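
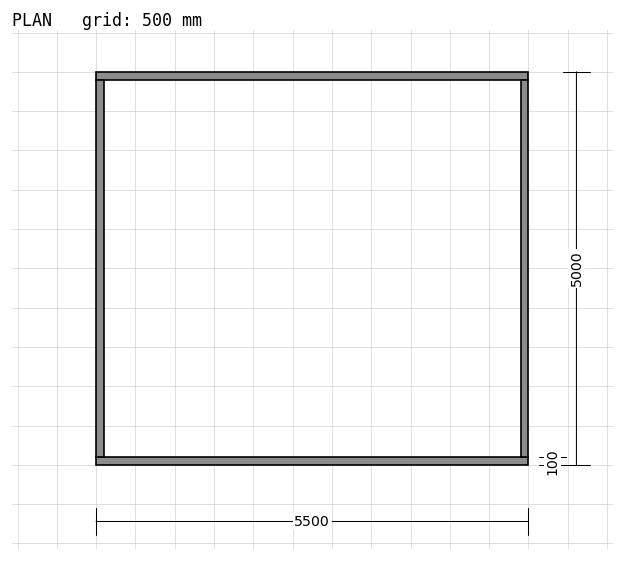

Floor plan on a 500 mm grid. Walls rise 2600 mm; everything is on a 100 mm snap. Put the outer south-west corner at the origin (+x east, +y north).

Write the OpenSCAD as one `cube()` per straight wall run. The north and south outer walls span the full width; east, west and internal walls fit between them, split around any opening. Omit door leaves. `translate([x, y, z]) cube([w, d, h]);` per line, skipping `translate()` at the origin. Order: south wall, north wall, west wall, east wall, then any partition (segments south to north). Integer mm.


cube([5500, 100, 2600]);
translate([0, 4900, 0]) cube([5500, 100, 2600]);
translate([0, 100, 0]) cube([100, 4800, 2600]);
translate([5400, 100, 0]) cube([100, 4800, 2600]);


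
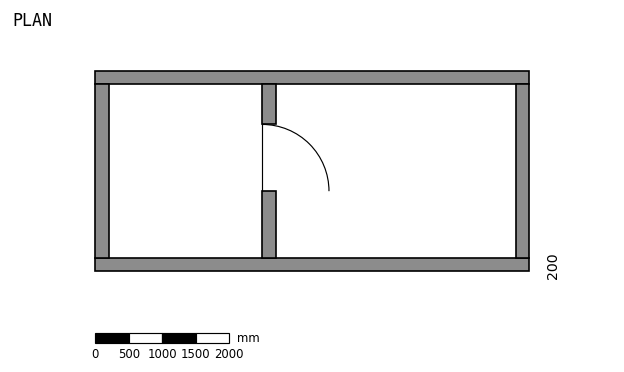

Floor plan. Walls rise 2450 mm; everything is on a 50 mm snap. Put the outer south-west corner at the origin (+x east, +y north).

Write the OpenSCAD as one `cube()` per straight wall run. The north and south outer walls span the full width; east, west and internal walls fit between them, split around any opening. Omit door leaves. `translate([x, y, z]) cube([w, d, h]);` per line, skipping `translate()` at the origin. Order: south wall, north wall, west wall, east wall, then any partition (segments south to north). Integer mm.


cube([6500, 200, 2450]);
translate([0, 2800, 0]) cube([6500, 200, 2450]);
translate([0, 200, 0]) cube([200, 2600, 2450]);
translate([6300, 200, 0]) cube([200, 2600, 2450]);
translate([2500, 200, 0]) cube([200, 1000, 2450]);
translate([2500, 2200, 0]) cube([200, 600, 2450]);


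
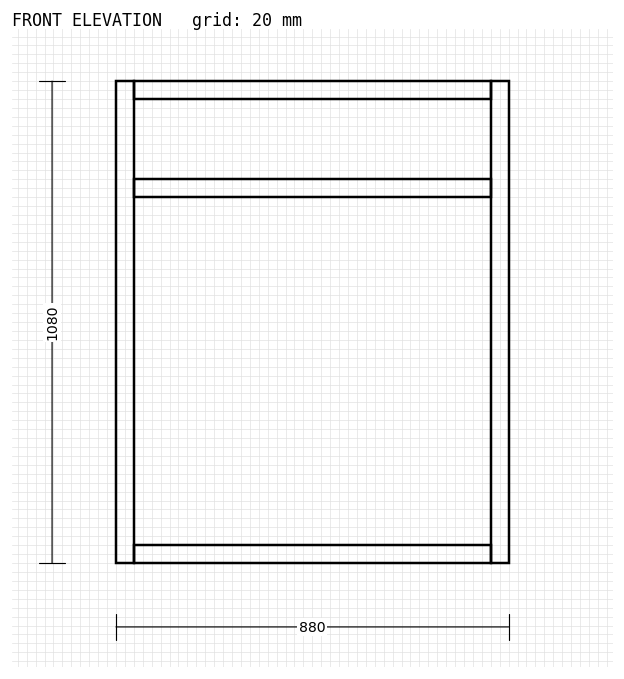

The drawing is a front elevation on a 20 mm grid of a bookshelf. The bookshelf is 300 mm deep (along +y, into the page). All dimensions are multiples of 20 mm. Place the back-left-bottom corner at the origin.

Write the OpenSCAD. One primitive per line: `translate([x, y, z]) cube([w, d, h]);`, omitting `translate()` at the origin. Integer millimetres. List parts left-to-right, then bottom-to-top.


cube([40, 300, 1080]);
translate([40, 0, 0]) cube([800, 300, 40]);
translate([40, 0, 820]) cube([800, 300, 40]);
translate([40, 0, 1040]) cube([800, 300, 40]);
translate([840, 0, 0]) cube([40, 300, 1080]);


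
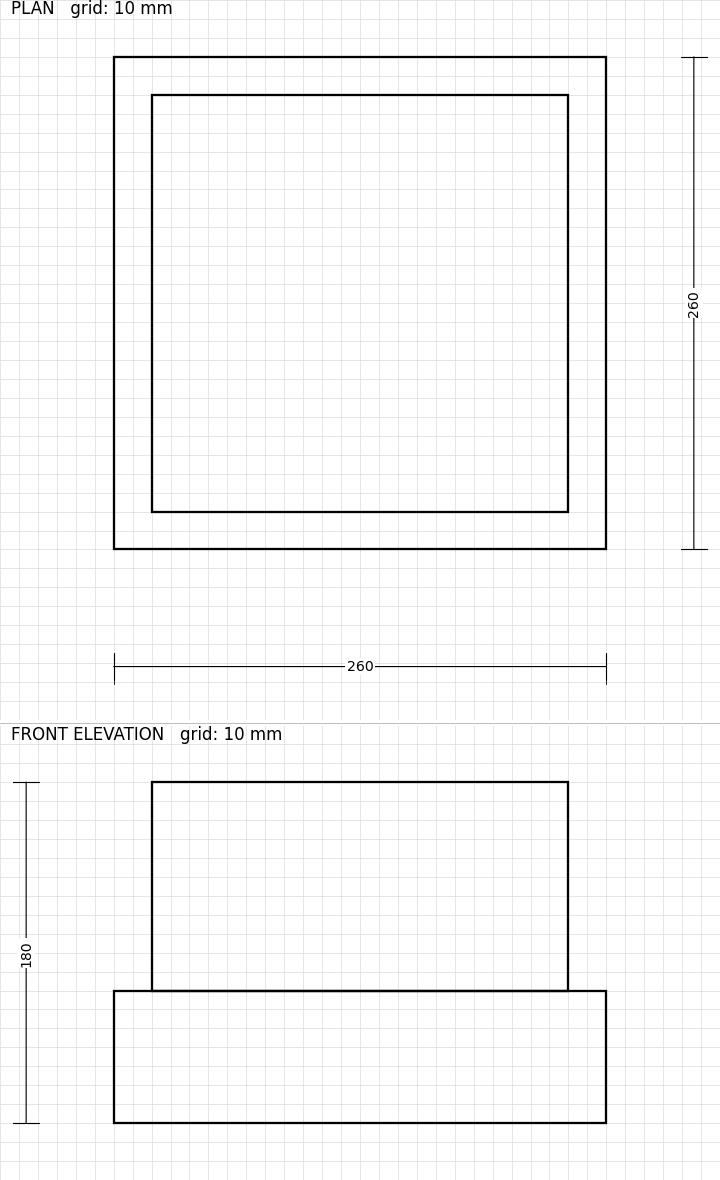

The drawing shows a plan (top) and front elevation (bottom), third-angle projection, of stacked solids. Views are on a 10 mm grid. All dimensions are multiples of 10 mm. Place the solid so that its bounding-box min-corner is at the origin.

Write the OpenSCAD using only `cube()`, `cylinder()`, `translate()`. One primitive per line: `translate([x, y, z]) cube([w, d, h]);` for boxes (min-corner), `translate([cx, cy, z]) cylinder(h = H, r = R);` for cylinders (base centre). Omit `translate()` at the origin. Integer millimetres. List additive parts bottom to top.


cube([260, 260, 70]);
translate([20, 20, 70]) cube([220, 220, 110]);


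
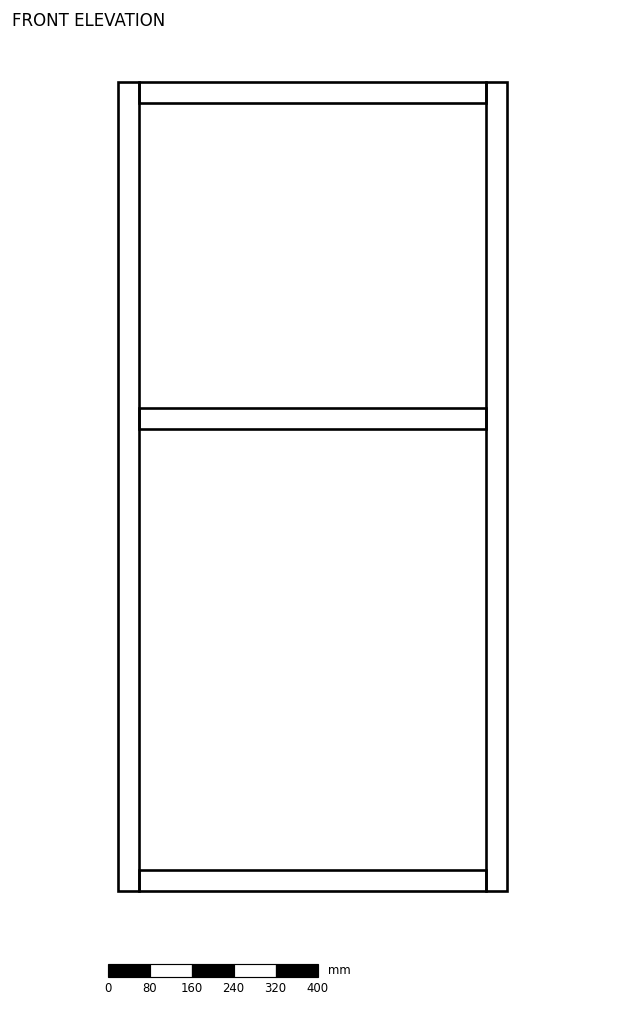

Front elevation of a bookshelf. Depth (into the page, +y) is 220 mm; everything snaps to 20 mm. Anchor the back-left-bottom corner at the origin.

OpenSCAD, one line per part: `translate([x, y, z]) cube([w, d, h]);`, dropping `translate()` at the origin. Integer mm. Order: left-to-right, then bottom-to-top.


cube([40, 220, 1540]);
translate([40, 0, 0]) cube([660, 220, 40]);
translate([40, 0, 880]) cube([660, 220, 40]);
translate([40, 0, 1500]) cube([660, 220, 40]);
translate([700, 0, 0]) cube([40, 220, 1540]);


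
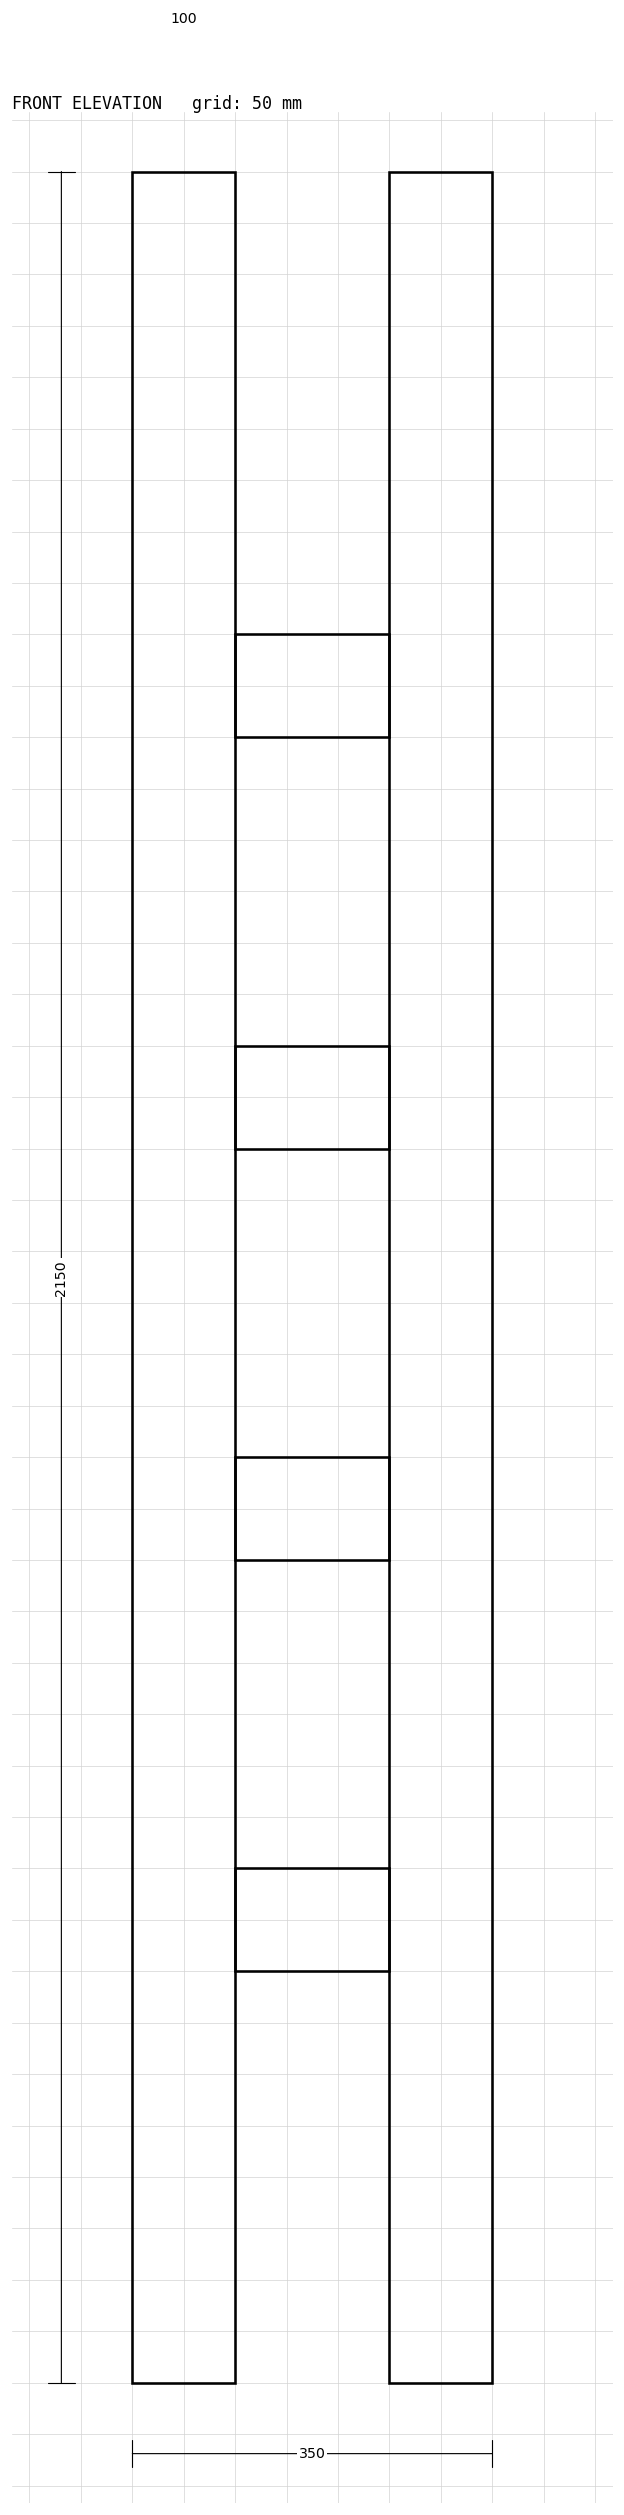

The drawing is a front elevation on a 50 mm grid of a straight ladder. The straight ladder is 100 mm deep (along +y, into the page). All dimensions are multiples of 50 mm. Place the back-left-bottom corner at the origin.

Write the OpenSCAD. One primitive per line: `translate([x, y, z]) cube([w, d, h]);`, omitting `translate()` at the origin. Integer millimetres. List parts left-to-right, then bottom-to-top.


cube([100, 100, 2150]);
translate([100, 0, 400]) cube([150, 100, 100]);
translate([100, 0, 800]) cube([150, 100, 100]);
translate([100, 0, 1200]) cube([150, 100, 100]);
translate([100, 0, 1600]) cube([150, 100, 100]);
translate([250, 0, 0]) cube([100, 100, 2150]);


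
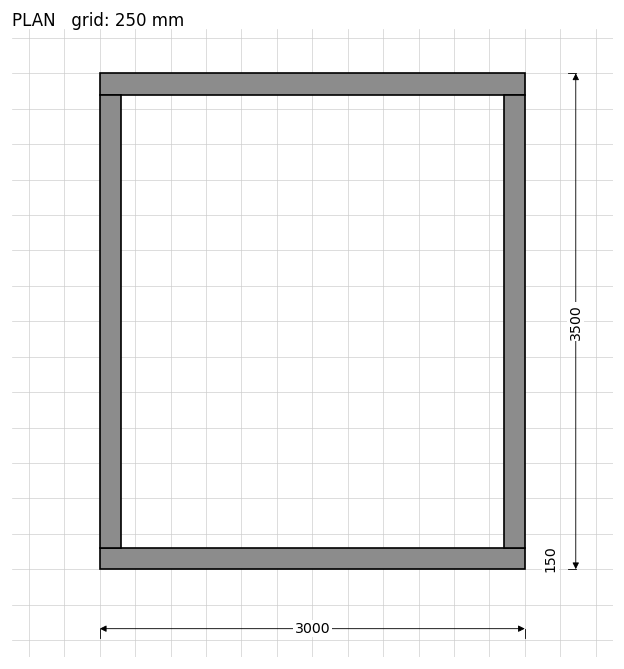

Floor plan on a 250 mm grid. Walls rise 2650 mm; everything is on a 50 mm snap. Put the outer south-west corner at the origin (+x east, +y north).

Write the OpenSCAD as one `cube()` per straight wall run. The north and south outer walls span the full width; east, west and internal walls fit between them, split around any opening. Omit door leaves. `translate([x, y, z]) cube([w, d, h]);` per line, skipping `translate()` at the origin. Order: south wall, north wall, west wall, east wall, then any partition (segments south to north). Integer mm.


cube([3000, 150, 2650]);
translate([0, 3350, 0]) cube([3000, 150, 2650]);
translate([0, 150, 0]) cube([150, 3200, 2650]);
translate([2850, 150, 0]) cube([150, 3200, 2650]);


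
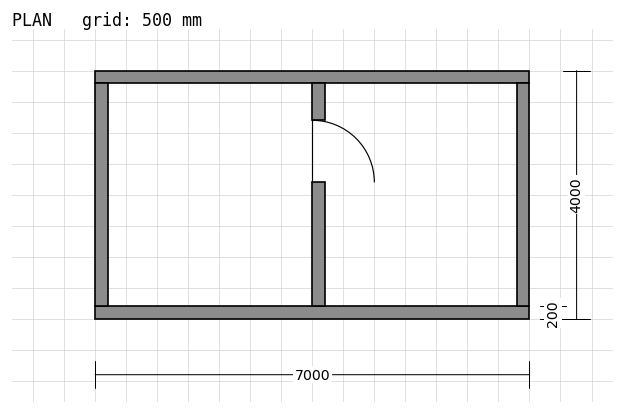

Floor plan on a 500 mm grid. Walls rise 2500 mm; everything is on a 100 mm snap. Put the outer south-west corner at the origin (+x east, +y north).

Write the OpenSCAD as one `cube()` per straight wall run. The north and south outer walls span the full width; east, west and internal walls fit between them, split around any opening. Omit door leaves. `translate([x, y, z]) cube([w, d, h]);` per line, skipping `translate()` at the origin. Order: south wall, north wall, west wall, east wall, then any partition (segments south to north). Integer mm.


cube([7000, 200, 2500]);
translate([0, 3800, 0]) cube([7000, 200, 2500]);
translate([0, 200, 0]) cube([200, 3600, 2500]);
translate([6800, 200, 0]) cube([200, 3600, 2500]);
translate([3500, 200, 0]) cube([200, 2000, 2500]);
translate([3500, 3200, 0]) cube([200, 600, 2500]);


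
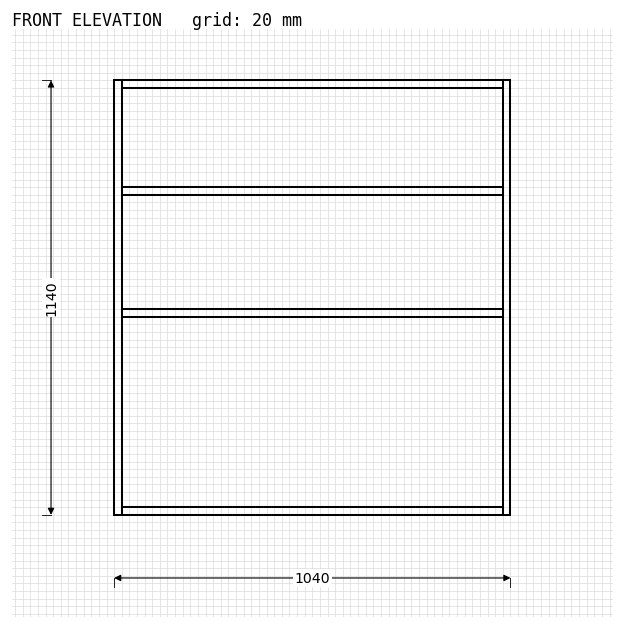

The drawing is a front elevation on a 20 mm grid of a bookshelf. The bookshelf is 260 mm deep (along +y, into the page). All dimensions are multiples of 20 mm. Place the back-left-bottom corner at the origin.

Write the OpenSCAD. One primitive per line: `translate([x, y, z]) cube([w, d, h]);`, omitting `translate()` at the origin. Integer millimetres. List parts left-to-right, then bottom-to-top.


cube([20, 260, 1140]);
translate([20, 0, 0]) cube([1000, 260, 20]);
translate([20, 0, 520]) cube([1000, 260, 20]);
translate([20, 0, 840]) cube([1000, 260, 20]);
translate([20, 0, 1120]) cube([1000, 260, 20]);
translate([1020, 0, 0]) cube([20, 260, 1140]);


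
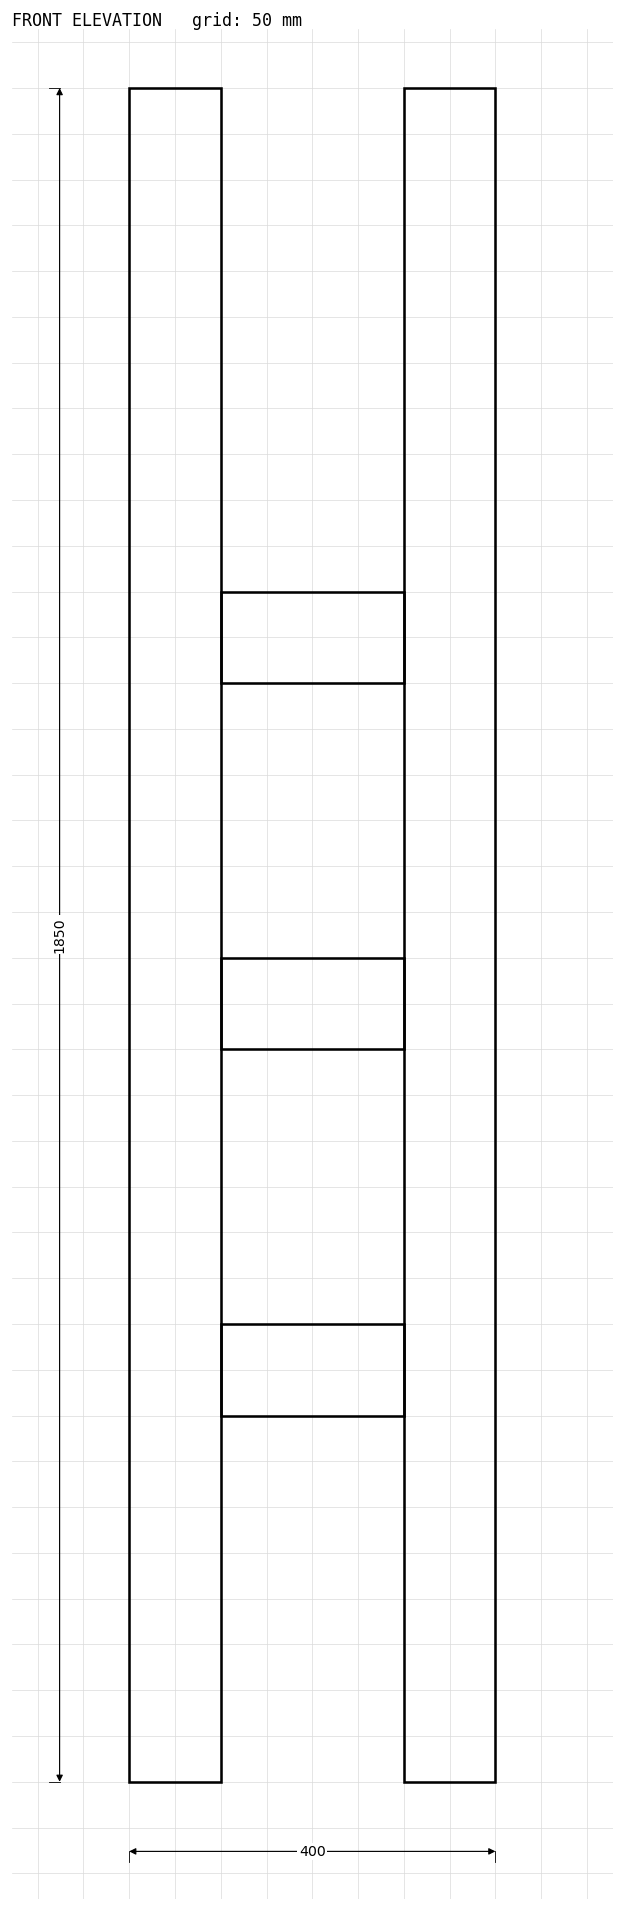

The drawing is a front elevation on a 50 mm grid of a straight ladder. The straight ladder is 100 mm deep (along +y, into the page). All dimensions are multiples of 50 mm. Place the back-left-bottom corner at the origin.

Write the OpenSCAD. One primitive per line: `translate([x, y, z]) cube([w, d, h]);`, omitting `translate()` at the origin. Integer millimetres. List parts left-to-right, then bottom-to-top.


cube([100, 100, 1850]);
translate([100, 0, 400]) cube([200, 100, 100]);
translate([100, 0, 800]) cube([200, 100, 100]);
translate([100, 0, 1200]) cube([200, 100, 100]);
translate([300, 0, 0]) cube([100, 100, 1850]);


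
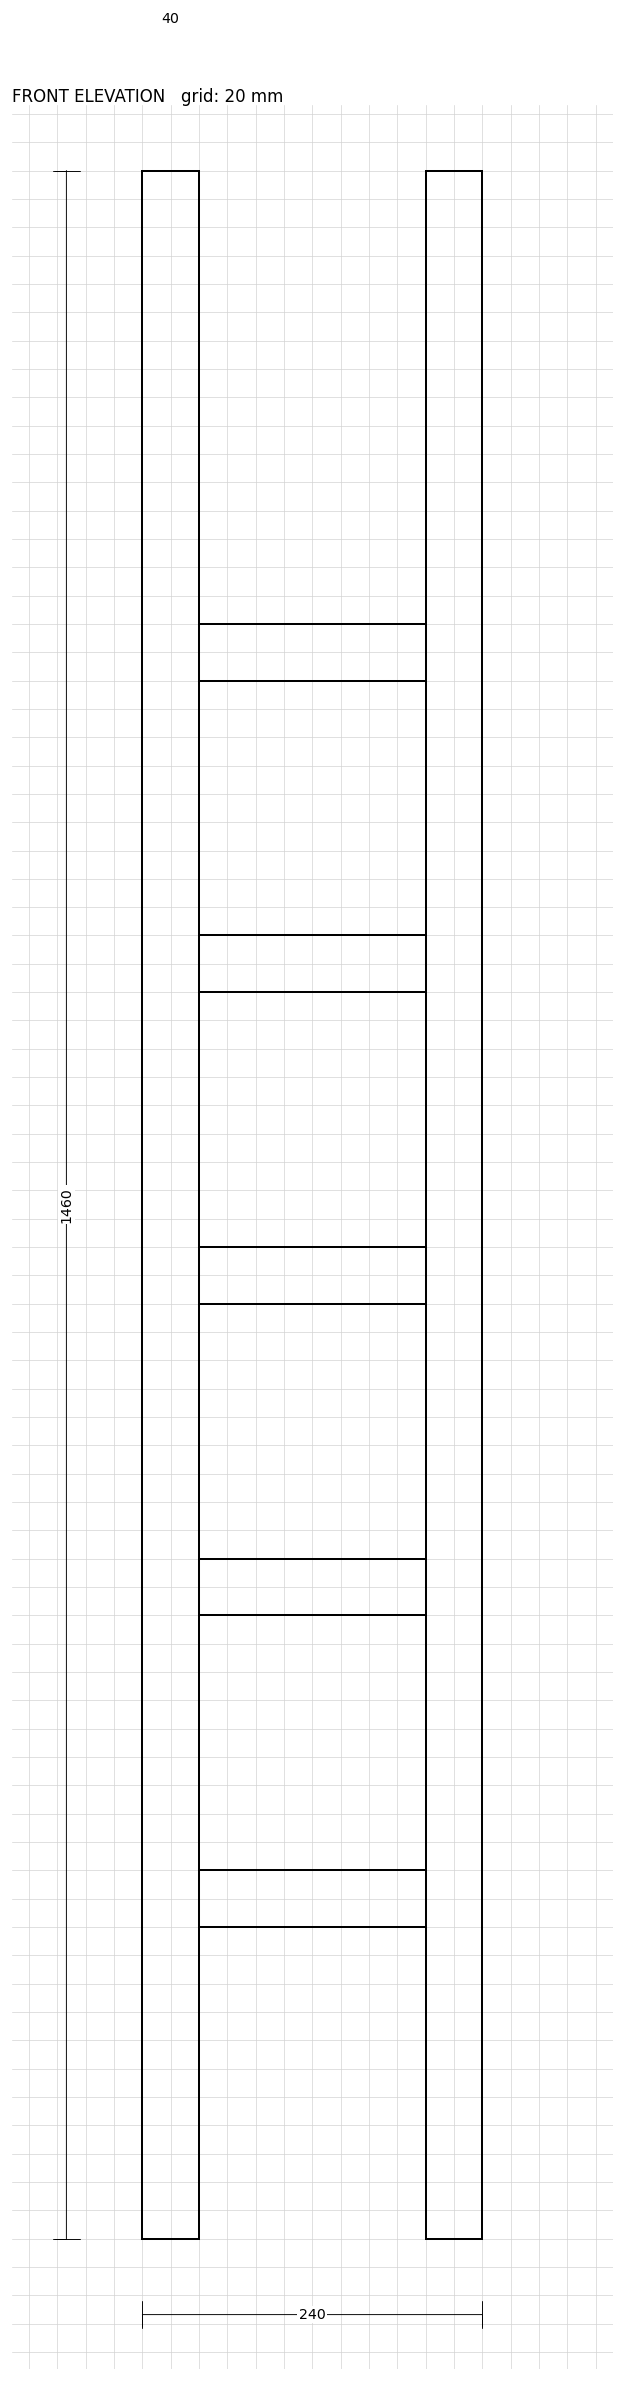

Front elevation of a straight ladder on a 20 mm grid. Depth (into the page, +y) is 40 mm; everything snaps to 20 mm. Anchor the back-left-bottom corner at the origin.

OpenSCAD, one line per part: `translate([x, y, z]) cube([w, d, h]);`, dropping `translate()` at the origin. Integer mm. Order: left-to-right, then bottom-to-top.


cube([40, 40, 1460]);
translate([40, 0, 220]) cube([160, 40, 40]);
translate([40, 0, 440]) cube([160, 40, 40]);
translate([40, 0, 660]) cube([160, 40, 40]);
translate([40, 0, 880]) cube([160, 40, 40]);
translate([40, 0, 1100]) cube([160, 40, 40]);
translate([200, 0, 0]) cube([40, 40, 1460]);


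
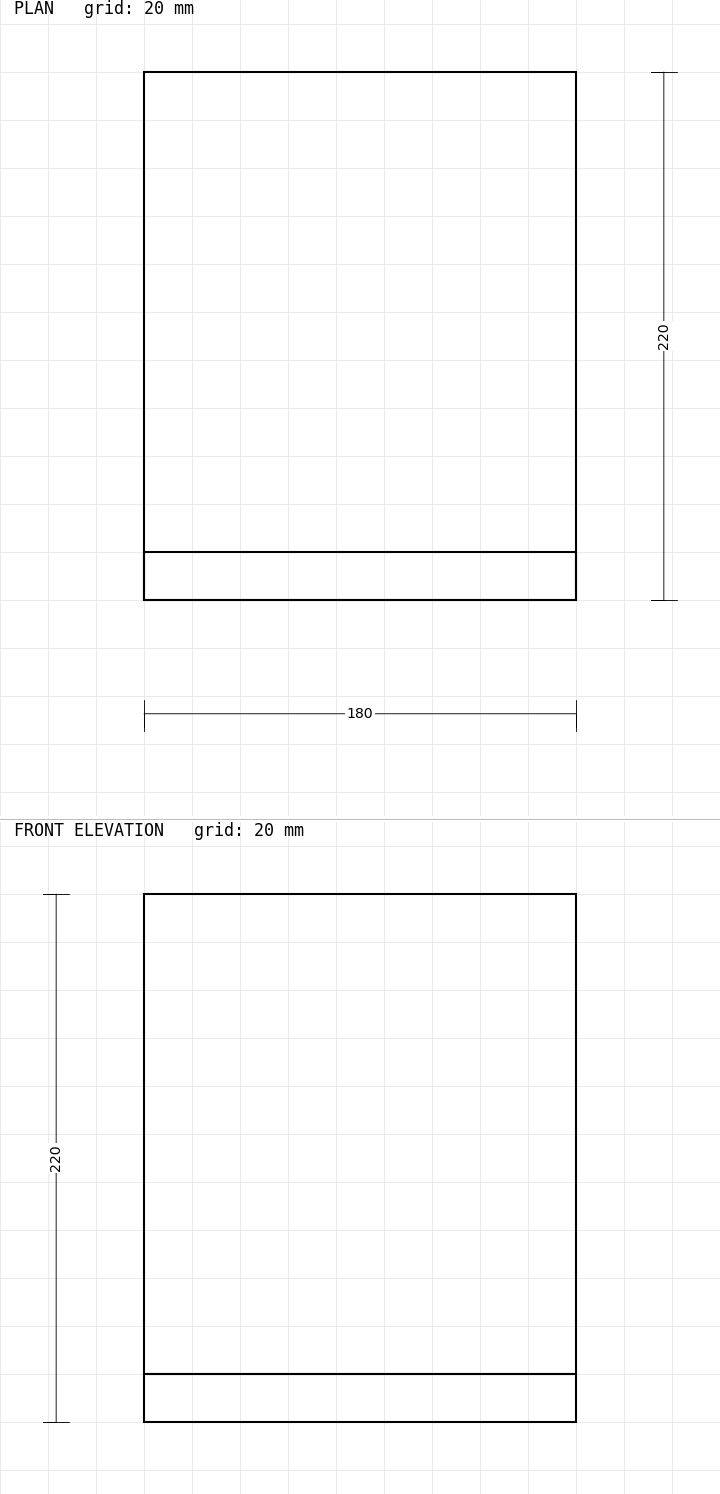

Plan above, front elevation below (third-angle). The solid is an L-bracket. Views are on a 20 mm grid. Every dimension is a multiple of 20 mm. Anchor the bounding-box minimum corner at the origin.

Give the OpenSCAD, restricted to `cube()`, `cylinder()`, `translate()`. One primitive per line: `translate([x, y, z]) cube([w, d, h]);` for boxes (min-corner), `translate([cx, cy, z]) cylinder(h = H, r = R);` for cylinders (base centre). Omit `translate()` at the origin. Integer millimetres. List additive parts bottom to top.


cube([180, 220, 20]);
translate([0, 0, 20]) cube([180, 20, 200]);


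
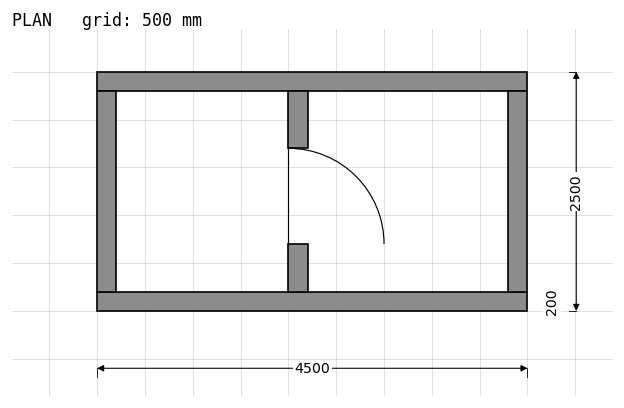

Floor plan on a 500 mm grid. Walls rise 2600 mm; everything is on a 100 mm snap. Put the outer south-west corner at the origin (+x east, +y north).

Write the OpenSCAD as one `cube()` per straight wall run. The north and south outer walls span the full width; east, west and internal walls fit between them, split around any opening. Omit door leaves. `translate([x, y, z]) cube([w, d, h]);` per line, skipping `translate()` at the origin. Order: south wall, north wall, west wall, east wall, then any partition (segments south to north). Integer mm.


cube([4500, 200, 2600]);
translate([0, 2300, 0]) cube([4500, 200, 2600]);
translate([0, 200, 0]) cube([200, 2100, 2600]);
translate([4300, 200, 0]) cube([200, 2100, 2600]);
translate([2000, 200, 0]) cube([200, 500, 2600]);
translate([2000, 1700, 0]) cube([200, 600, 2600]);


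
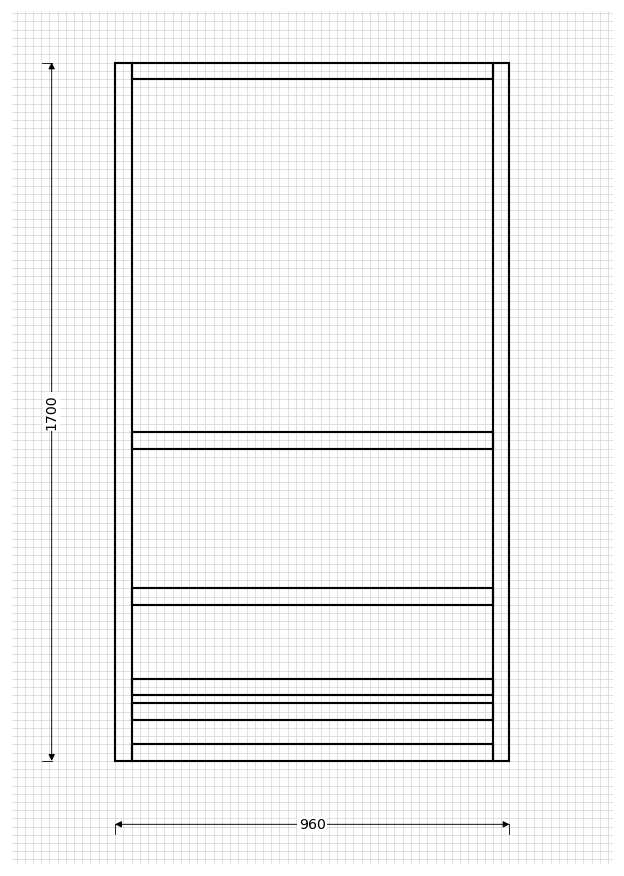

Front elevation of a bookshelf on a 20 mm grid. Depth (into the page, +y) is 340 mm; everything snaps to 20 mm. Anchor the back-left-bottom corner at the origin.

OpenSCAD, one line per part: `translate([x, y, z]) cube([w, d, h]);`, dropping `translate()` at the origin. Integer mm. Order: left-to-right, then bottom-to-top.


cube([40, 340, 1700]);
translate([40, 0, 0]) cube([880, 340, 40]);
translate([40, 0, 100]) cube([880, 340, 40]);
translate([40, 0, 160]) cube([880, 340, 40]);
translate([40, 0, 380]) cube([880, 340, 40]);
translate([40, 0, 760]) cube([880, 340, 40]);
translate([40, 0, 1660]) cube([880, 340, 40]);
translate([920, 0, 0]) cube([40, 340, 1700]);


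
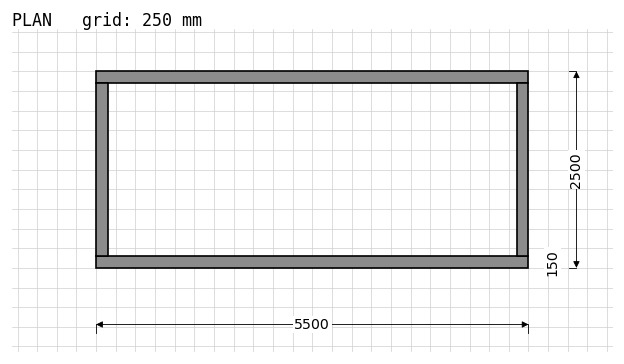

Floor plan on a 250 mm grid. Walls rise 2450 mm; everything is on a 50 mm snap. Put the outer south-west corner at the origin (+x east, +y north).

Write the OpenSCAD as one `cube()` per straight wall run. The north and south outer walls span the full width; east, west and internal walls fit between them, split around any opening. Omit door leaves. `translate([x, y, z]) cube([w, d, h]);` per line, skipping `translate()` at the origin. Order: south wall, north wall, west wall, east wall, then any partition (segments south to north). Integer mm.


cube([5500, 150, 2450]);
translate([0, 2350, 0]) cube([5500, 150, 2450]);
translate([0, 150, 0]) cube([150, 2200, 2450]);
translate([5350, 150, 0]) cube([150, 2200, 2450]);


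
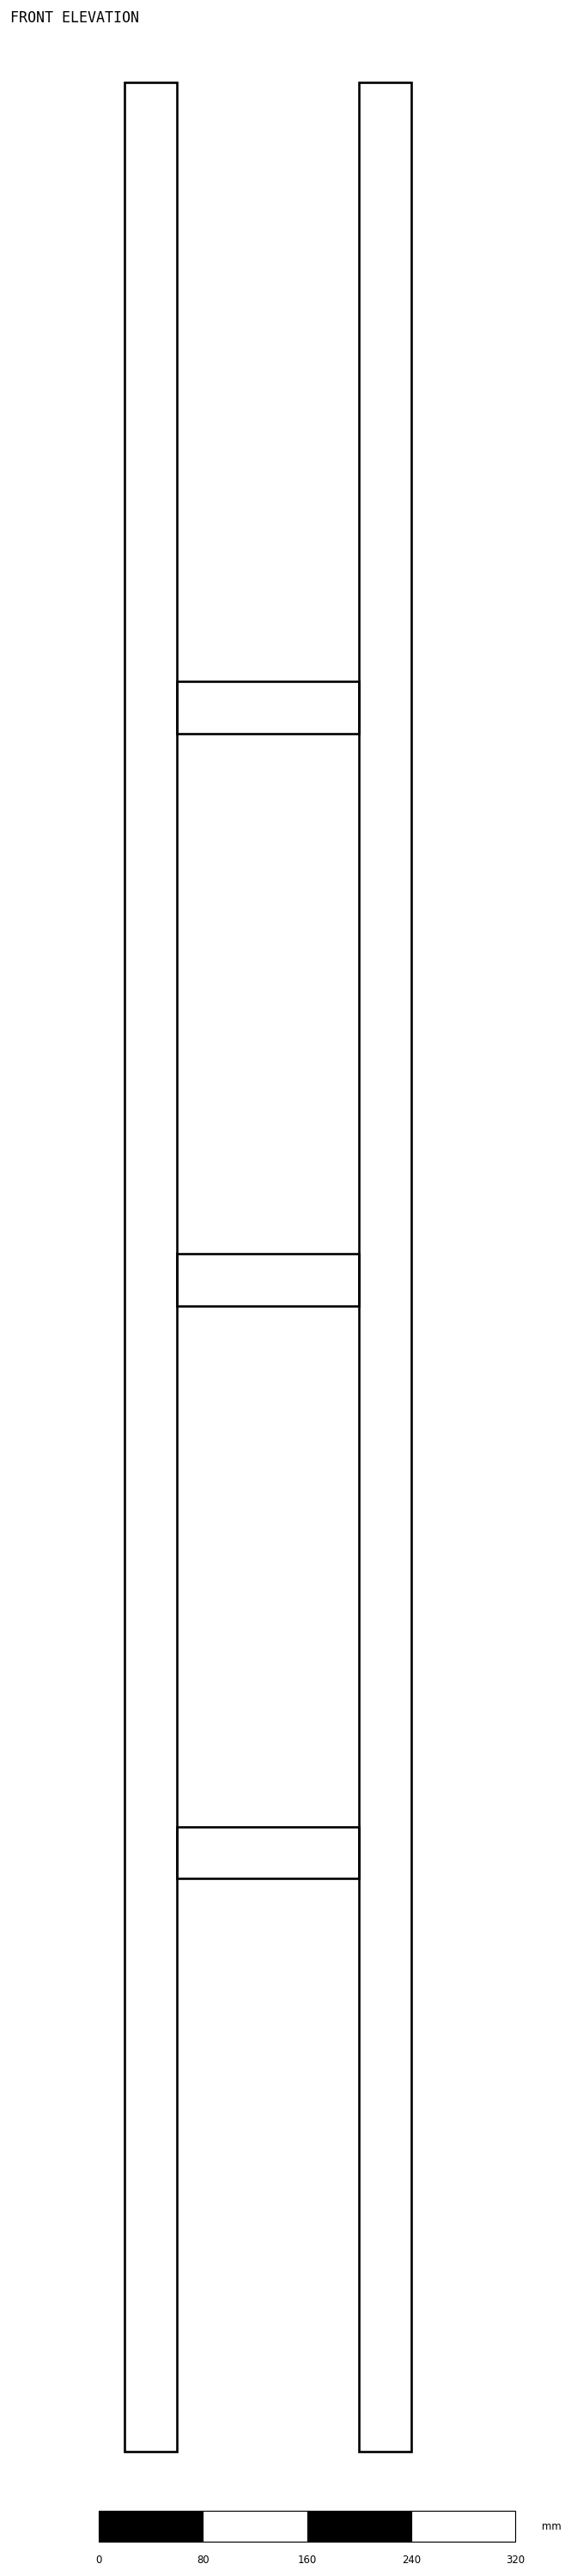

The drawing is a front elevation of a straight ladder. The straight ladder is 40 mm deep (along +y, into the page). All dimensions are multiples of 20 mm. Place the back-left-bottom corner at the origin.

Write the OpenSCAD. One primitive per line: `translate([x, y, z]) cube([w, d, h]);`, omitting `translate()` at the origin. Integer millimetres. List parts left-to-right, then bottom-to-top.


cube([40, 40, 1820]);
translate([40, 0, 440]) cube([140, 40, 40]);
translate([40, 0, 880]) cube([140, 40, 40]);
translate([40, 0, 1320]) cube([140, 40, 40]);
translate([180, 0, 0]) cube([40, 40, 1820]);


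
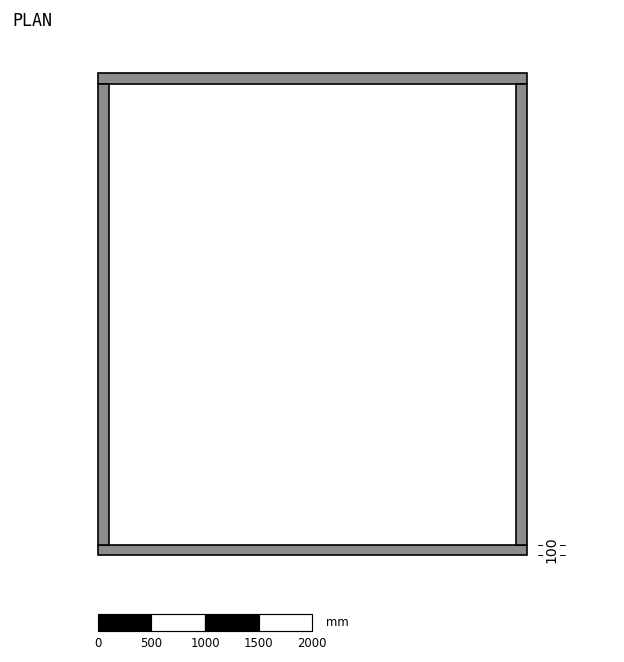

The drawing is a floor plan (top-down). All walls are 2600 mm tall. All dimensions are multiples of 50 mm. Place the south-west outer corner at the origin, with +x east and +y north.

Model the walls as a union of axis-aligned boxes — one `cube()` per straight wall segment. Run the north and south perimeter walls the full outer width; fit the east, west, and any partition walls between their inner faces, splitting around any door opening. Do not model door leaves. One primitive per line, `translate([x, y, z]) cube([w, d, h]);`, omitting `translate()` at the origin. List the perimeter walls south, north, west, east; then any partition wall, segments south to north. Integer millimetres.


cube([4000, 100, 2600]);
translate([0, 4400, 0]) cube([4000, 100, 2600]);
translate([0, 100, 0]) cube([100, 4300, 2600]);
translate([3900, 100, 0]) cube([100, 4300, 2600]);


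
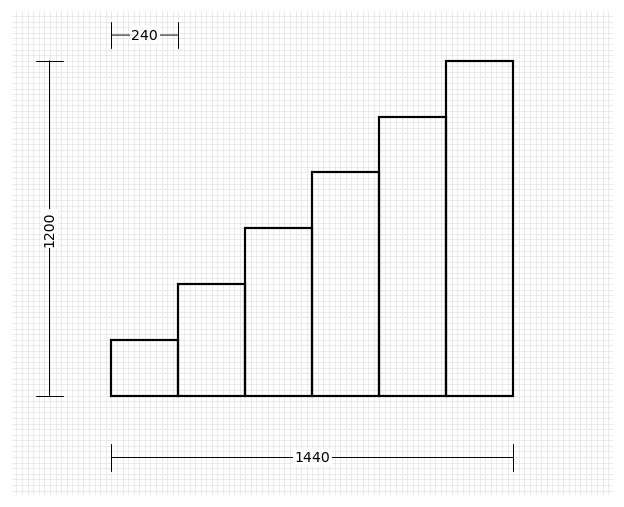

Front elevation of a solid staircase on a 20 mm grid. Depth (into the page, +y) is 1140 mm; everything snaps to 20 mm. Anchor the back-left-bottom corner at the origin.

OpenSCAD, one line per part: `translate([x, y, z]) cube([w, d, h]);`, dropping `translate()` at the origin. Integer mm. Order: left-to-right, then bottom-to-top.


cube([240, 1140, 200]);
translate([240, 0, 0]) cube([240, 1140, 400]);
translate([480, 0, 0]) cube([240, 1140, 600]);
translate([720, 0, 0]) cube([240, 1140, 800]);
translate([960, 0, 0]) cube([240, 1140, 1000]);
translate([1200, 0, 0]) cube([240, 1140, 1200]);


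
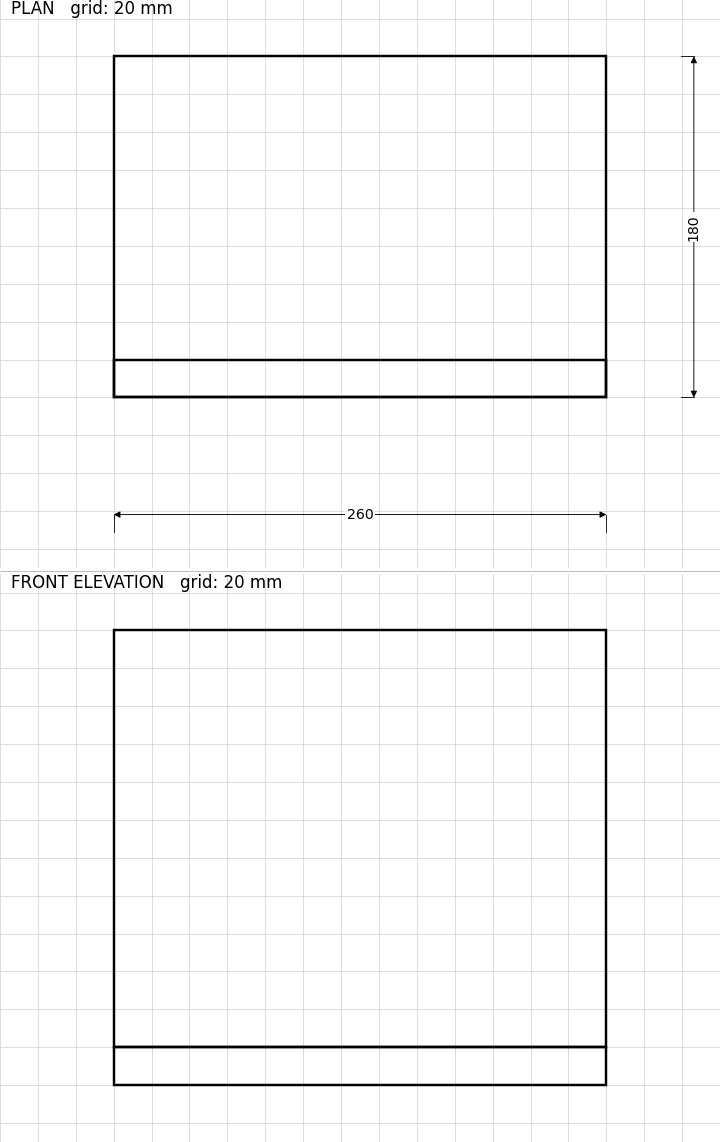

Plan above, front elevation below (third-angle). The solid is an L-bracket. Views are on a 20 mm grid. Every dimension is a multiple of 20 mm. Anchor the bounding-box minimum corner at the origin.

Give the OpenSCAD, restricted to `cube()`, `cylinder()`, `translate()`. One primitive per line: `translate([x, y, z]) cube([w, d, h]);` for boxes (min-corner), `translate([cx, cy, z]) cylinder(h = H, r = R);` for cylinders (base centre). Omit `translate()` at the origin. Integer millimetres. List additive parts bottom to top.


cube([260, 180, 20]);
translate([0, 0, 20]) cube([260, 20, 220]);


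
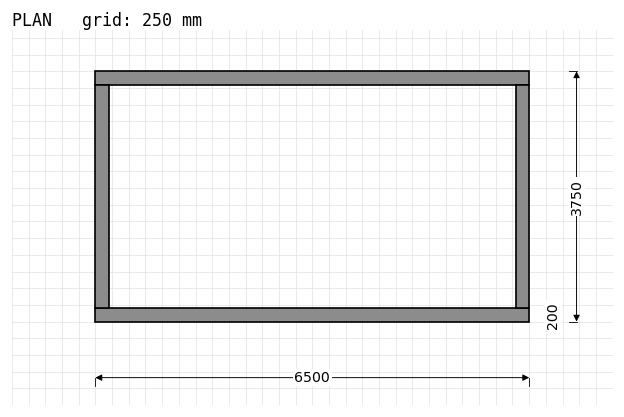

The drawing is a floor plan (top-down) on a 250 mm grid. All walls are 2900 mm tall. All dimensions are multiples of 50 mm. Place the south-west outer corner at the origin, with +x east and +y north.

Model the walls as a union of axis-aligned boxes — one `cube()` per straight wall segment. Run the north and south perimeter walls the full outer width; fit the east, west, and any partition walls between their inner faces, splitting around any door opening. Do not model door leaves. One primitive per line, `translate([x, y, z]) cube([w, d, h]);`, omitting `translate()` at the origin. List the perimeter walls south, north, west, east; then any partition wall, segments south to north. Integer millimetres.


cube([6500, 200, 2900]);
translate([0, 3550, 0]) cube([6500, 200, 2900]);
translate([0, 200, 0]) cube([200, 3350, 2900]);
translate([6300, 200, 0]) cube([200, 3350, 2900]);


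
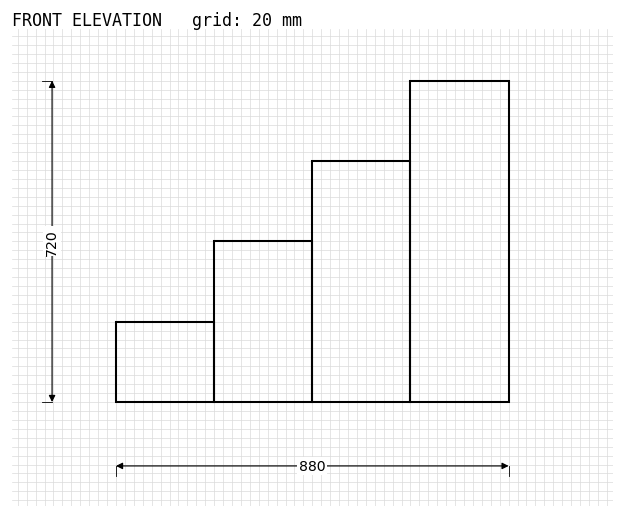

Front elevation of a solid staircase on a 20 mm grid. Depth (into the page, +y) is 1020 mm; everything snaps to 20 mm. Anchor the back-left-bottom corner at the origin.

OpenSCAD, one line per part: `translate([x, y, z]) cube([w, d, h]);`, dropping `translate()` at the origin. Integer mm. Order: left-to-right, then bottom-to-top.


cube([220, 1020, 180]);
translate([220, 0, 0]) cube([220, 1020, 360]);
translate([440, 0, 0]) cube([220, 1020, 540]);
translate([660, 0, 0]) cube([220, 1020, 720]);


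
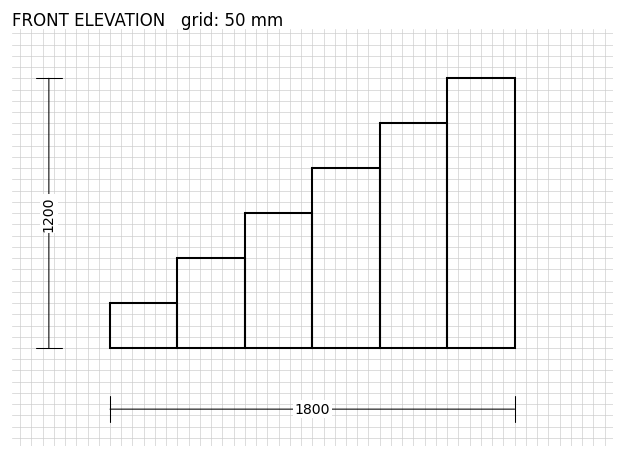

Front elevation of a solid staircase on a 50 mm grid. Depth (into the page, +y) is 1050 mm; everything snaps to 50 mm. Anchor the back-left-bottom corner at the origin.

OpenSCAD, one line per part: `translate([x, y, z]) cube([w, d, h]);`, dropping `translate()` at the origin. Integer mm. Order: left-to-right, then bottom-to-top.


cube([300, 1050, 200]);
translate([300, 0, 0]) cube([300, 1050, 400]);
translate([600, 0, 0]) cube([300, 1050, 600]);
translate([900, 0, 0]) cube([300, 1050, 800]);
translate([1200, 0, 0]) cube([300, 1050, 1000]);
translate([1500, 0, 0]) cube([300, 1050, 1200]);


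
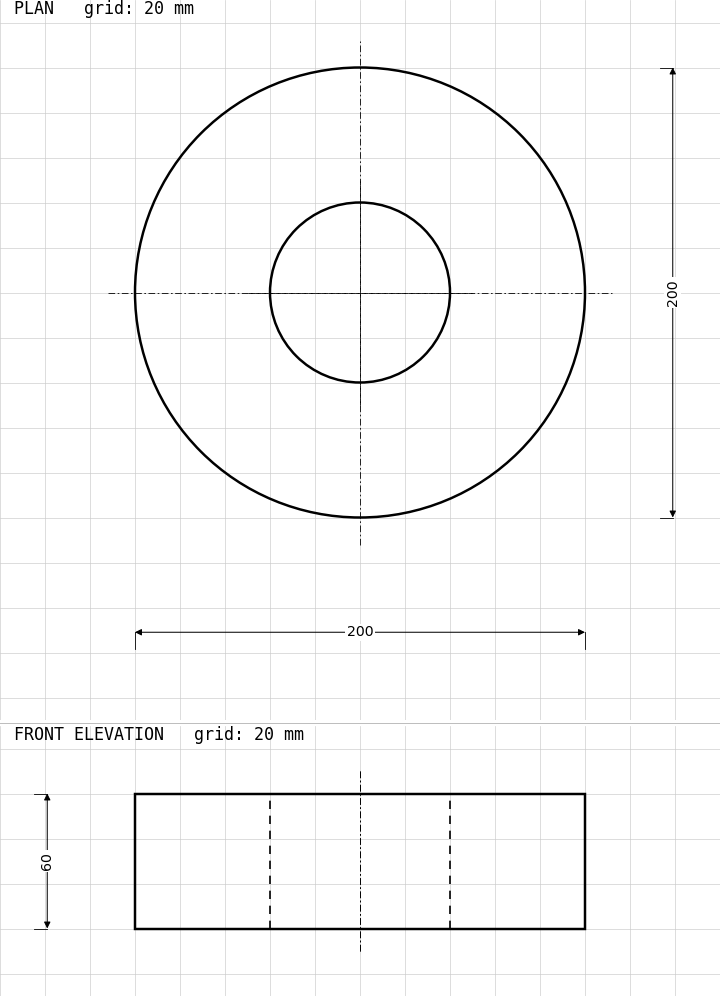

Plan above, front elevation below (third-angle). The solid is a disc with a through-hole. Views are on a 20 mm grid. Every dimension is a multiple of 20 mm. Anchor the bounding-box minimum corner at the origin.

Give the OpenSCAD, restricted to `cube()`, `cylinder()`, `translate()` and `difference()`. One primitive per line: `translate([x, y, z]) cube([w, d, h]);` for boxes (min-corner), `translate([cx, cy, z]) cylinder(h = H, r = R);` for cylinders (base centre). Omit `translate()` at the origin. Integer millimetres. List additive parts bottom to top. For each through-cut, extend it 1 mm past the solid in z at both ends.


difference() {
  translate([100, 100, 0]) cylinder(h = 60, r = 100);
  translate([100, 100, -1]) cylinder(h = 62, r = 40);
}


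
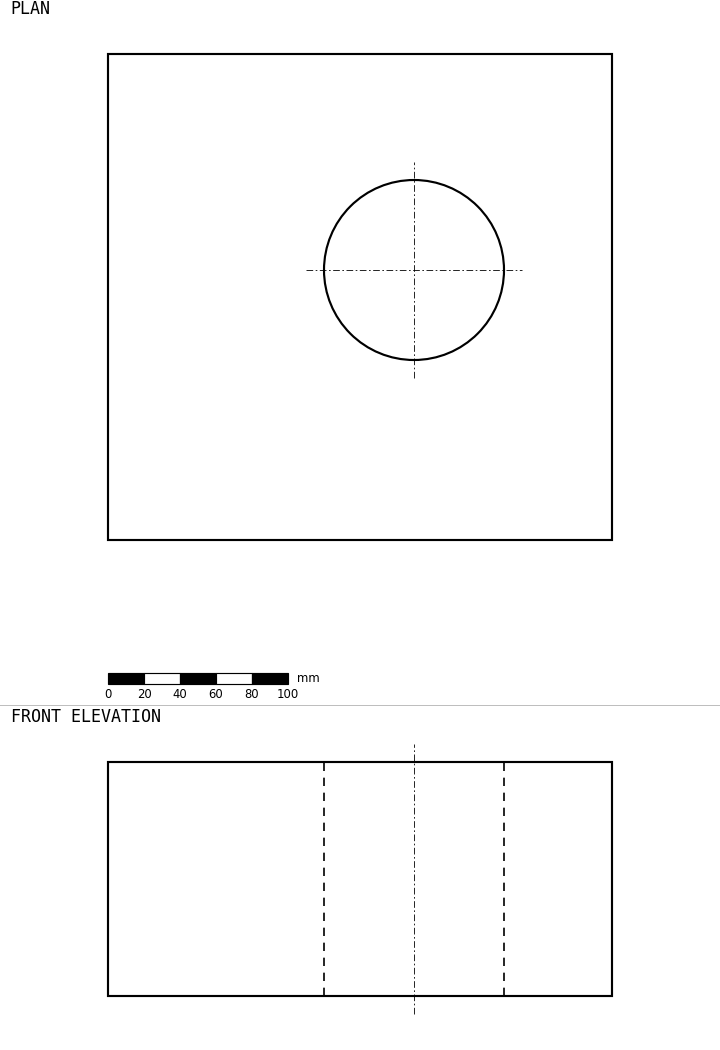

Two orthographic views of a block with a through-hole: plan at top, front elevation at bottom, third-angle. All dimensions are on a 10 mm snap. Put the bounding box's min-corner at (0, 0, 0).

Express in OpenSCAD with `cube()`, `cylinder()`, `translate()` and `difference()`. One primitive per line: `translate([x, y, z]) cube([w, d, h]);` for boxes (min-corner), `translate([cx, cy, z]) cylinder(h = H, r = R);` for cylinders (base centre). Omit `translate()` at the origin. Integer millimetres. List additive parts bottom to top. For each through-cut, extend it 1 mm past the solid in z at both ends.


difference() {
  cube([280, 270, 130]);
  translate([170, 150, -1]) cylinder(h = 132, r = 50);
}


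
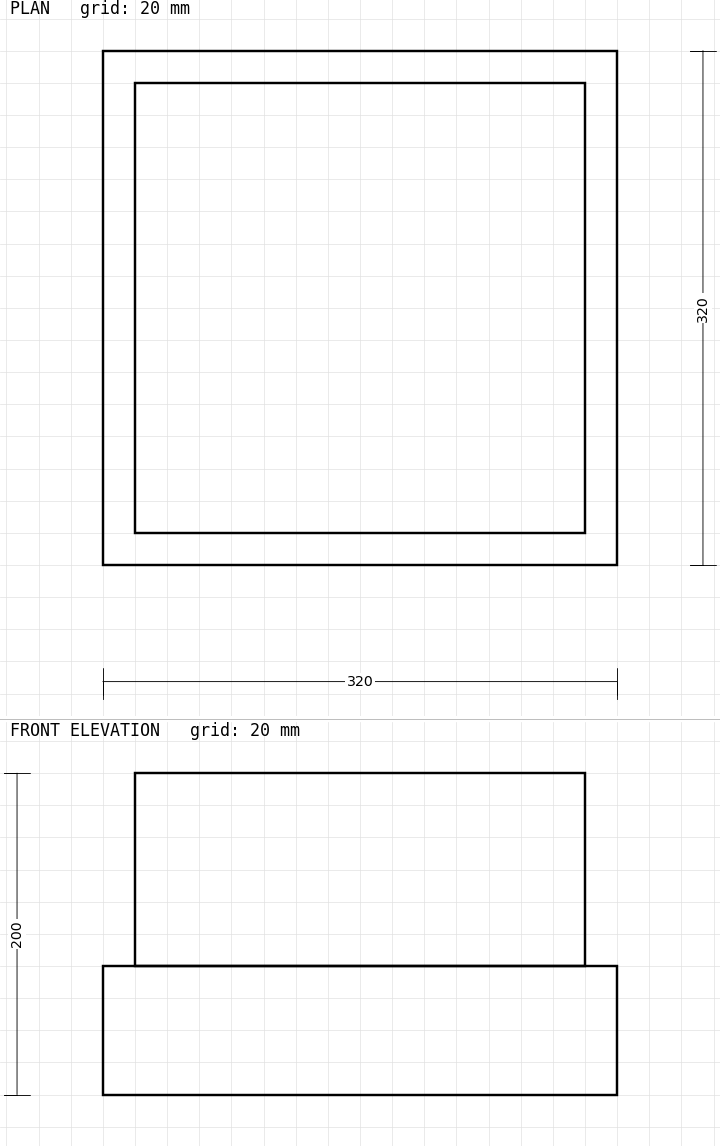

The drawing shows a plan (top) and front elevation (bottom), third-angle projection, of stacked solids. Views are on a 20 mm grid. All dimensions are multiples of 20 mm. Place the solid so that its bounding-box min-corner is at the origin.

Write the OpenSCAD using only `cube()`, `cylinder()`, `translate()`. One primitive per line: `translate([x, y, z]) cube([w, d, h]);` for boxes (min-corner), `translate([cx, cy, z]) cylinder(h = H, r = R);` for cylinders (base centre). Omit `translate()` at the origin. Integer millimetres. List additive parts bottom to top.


cube([320, 320, 80]);
translate([20, 20, 80]) cube([280, 280, 120]);


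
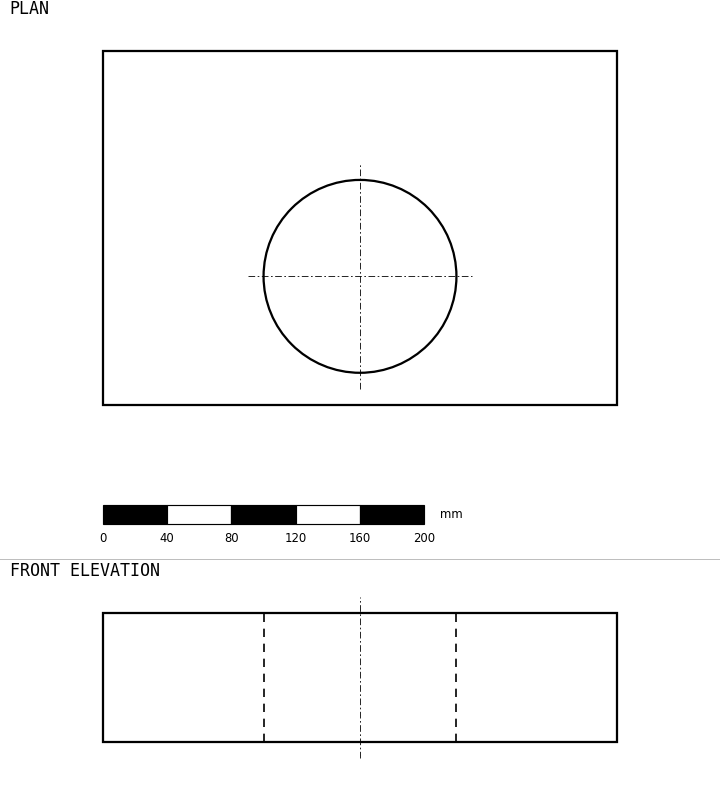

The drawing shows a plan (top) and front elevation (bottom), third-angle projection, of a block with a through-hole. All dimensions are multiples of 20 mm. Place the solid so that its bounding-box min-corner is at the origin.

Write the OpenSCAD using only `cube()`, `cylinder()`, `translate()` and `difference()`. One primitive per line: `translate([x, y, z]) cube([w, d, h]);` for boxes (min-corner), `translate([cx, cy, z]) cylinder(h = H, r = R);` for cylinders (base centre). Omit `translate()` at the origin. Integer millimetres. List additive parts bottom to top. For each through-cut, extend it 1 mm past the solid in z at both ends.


difference() {
  cube([320, 220, 80]);
  translate([160, 80, -1]) cylinder(h = 82, r = 60);
}


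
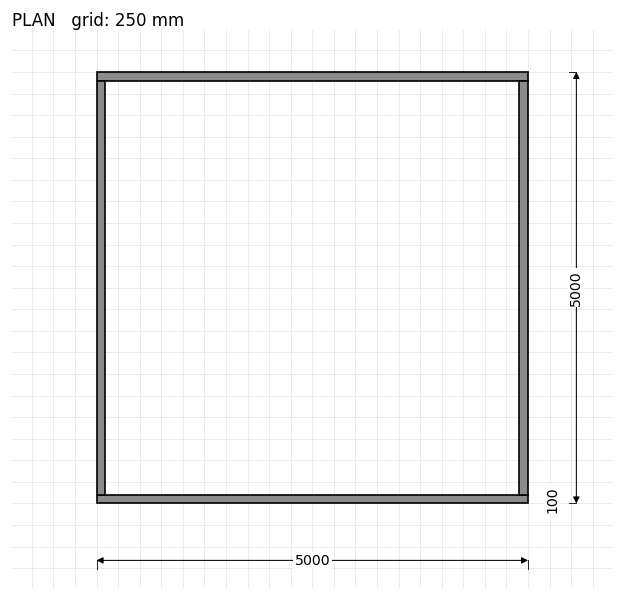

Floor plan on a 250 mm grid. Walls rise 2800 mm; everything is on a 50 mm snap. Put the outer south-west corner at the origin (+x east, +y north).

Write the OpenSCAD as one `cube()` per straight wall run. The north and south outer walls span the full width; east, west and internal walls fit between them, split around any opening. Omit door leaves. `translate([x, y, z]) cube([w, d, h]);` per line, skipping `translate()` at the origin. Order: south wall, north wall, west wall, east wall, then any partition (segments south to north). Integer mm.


cube([5000, 100, 2800]);
translate([0, 4900, 0]) cube([5000, 100, 2800]);
translate([0, 100, 0]) cube([100, 4800, 2800]);
translate([4900, 100, 0]) cube([100, 4800, 2800]);


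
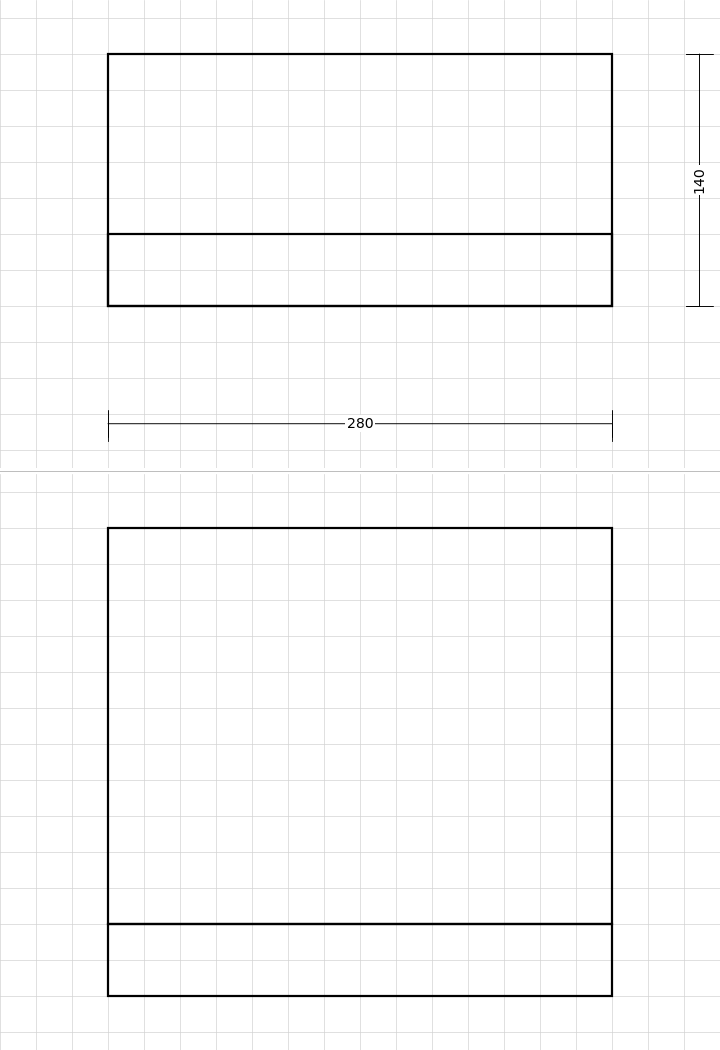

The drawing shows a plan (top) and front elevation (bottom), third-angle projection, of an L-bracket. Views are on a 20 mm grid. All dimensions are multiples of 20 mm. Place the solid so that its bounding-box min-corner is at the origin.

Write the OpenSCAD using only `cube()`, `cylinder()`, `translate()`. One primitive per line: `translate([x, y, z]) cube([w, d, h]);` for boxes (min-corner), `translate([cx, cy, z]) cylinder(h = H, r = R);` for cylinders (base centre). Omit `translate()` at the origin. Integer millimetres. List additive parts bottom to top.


cube([280, 140, 40]);
translate([0, 0, 40]) cube([280, 40, 220]);


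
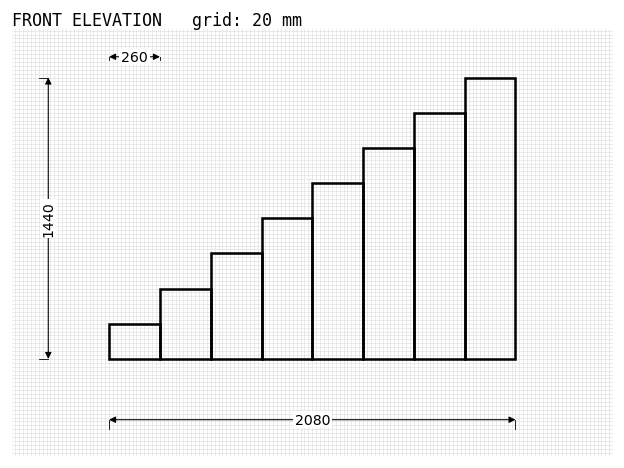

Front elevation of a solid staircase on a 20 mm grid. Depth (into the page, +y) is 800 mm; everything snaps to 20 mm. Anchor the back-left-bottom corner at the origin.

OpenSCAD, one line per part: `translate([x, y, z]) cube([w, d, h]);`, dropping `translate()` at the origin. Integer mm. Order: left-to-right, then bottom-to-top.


cube([260, 800, 180]);
translate([260, 0, 0]) cube([260, 800, 360]);
translate([520, 0, 0]) cube([260, 800, 540]);
translate([780, 0, 0]) cube([260, 800, 720]);
translate([1040, 0, 0]) cube([260, 800, 900]);
translate([1300, 0, 0]) cube([260, 800, 1080]);
translate([1560, 0, 0]) cube([260, 800, 1260]);
translate([1820, 0, 0]) cube([260, 800, 1440]);


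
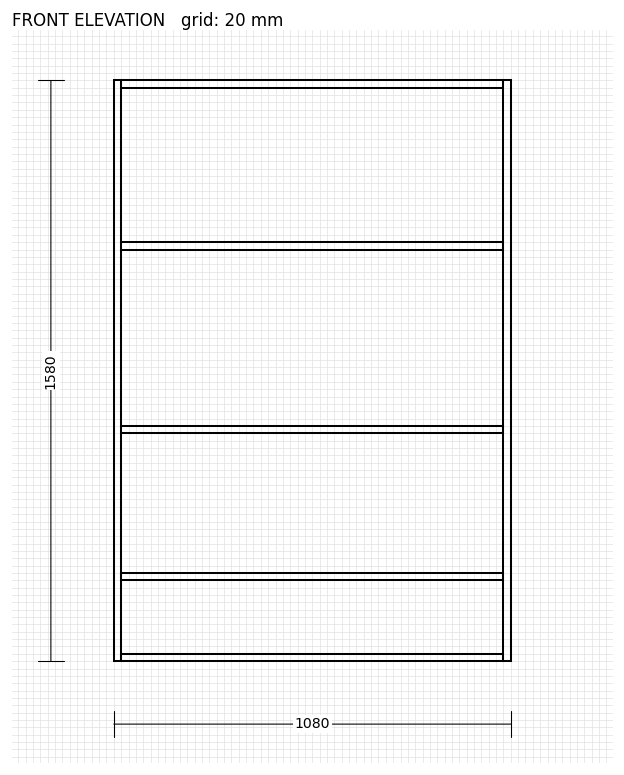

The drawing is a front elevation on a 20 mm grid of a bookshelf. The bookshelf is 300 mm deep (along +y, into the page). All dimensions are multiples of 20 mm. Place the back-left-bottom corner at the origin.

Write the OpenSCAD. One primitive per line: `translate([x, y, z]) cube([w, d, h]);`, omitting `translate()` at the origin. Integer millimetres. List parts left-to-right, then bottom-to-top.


cube([20, 300, 1580]);
translate([20, 0, 0]) cube([1040, 300, 20]);
translate([20, 0, 220]) cube([1040, 300, 20]);
translate([20, 0, 620]) cube([1040, 300, 20]);
translate([20, 0, 1120]) cube([1040, 300, 20]);
translate([20, 0, 1560]) cube([1040, 300, 20]);
translate([1060, 0, 0]) cube([20, 300, 1580]);


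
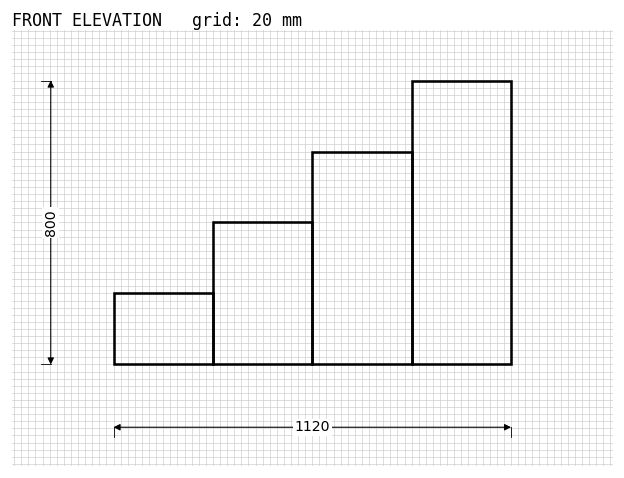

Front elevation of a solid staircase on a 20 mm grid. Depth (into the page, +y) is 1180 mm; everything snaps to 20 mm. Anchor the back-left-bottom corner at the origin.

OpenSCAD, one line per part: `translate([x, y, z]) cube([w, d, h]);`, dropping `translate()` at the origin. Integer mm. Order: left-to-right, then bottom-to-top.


cube([280, 1180, 200]);
translate([280, 0, 0]) cube([280, 1180, 400]);
translate([560, 0, 0]) cube([280, 1180, 600]);
translate([840, 0, 0]) cube([280, 1180, 800]);


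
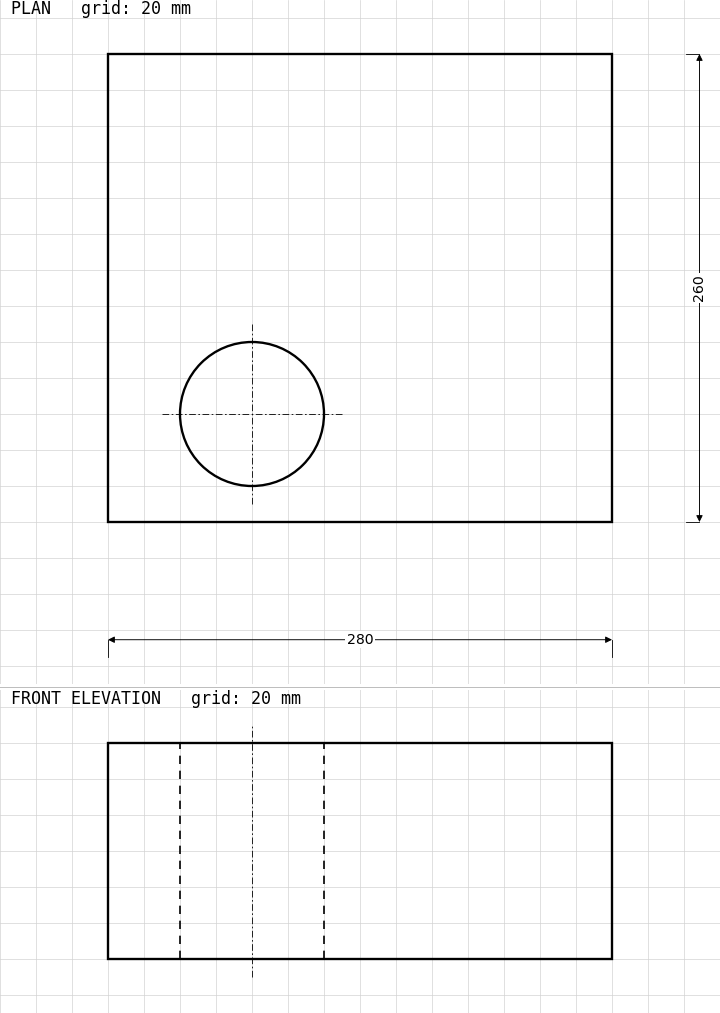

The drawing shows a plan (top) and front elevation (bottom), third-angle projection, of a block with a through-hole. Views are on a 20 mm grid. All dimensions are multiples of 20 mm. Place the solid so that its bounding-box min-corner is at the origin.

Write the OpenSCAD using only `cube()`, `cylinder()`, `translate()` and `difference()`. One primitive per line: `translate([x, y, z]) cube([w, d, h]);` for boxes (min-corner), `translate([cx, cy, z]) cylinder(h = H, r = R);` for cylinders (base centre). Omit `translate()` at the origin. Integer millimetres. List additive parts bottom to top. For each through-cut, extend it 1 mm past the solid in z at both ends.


difference() {
  cube([280, 260, 120]);
  translate([80, 60, -1]) cylinder(h = 122, r = 40);
}


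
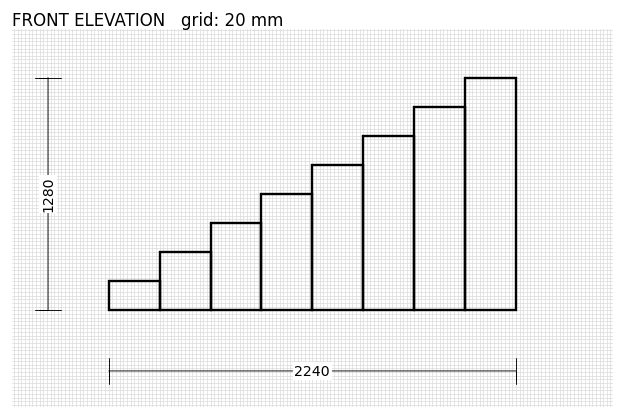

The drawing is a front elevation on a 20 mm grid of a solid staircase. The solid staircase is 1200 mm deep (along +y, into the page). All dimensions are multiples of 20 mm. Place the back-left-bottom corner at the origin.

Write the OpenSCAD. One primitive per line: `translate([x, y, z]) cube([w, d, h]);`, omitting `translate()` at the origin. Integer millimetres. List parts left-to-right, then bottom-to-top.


cube([280, 1200, 160]);
translate([280, 0, 0]) cube([280, 1200, 320]);
translate([560, 0, 0]) cube([280, 1200, 480]);
translate([840, 0, 0]) cube([280, 1200, 640]);
translate([1120, 0, 0]) cube([280, 1200, 800]);
translate([1400, 0, 0]) cube([280, 1200, 960]);
translate([1680, 0, 0]) cube([280, 1200, 1120]);
translate([1960, 0, 0]) cube([280, 1200, 1280]);


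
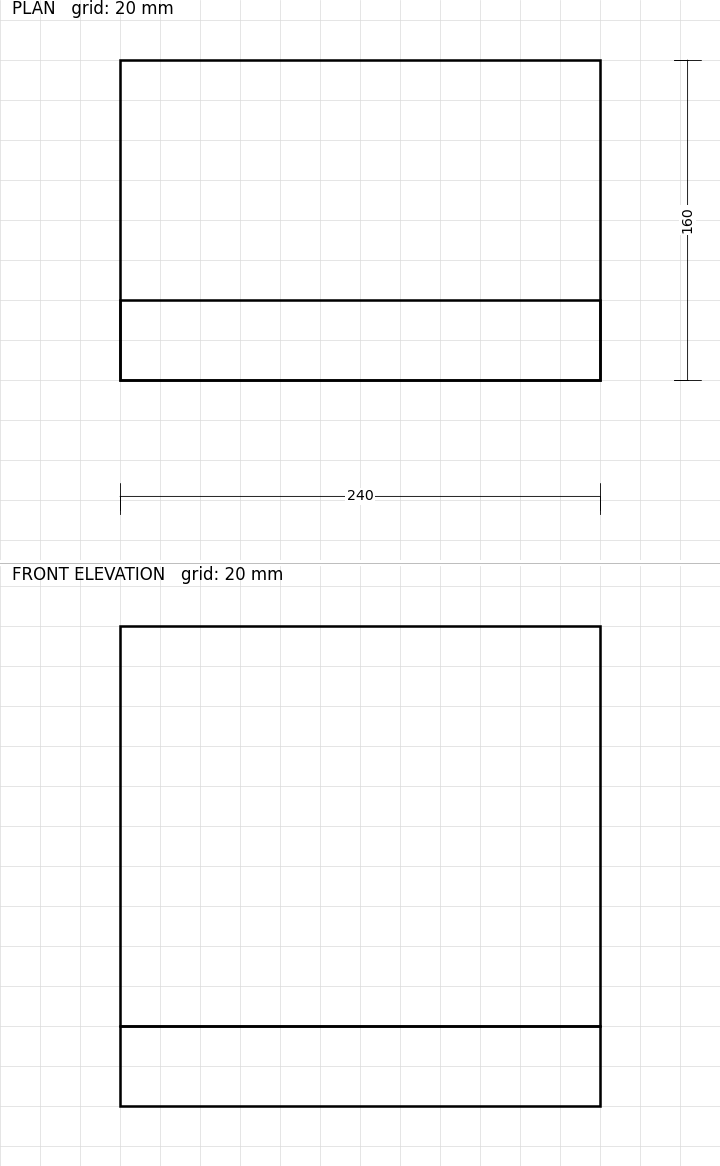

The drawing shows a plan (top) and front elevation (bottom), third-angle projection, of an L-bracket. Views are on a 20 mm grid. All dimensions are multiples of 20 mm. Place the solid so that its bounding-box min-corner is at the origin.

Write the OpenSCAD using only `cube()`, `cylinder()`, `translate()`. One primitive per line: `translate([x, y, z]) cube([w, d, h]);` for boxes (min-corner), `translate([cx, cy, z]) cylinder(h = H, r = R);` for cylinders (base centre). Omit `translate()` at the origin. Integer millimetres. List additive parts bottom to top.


cube([240, 160, 40]);
translate([0, 0, 40]) cube([240, 40, 200]);


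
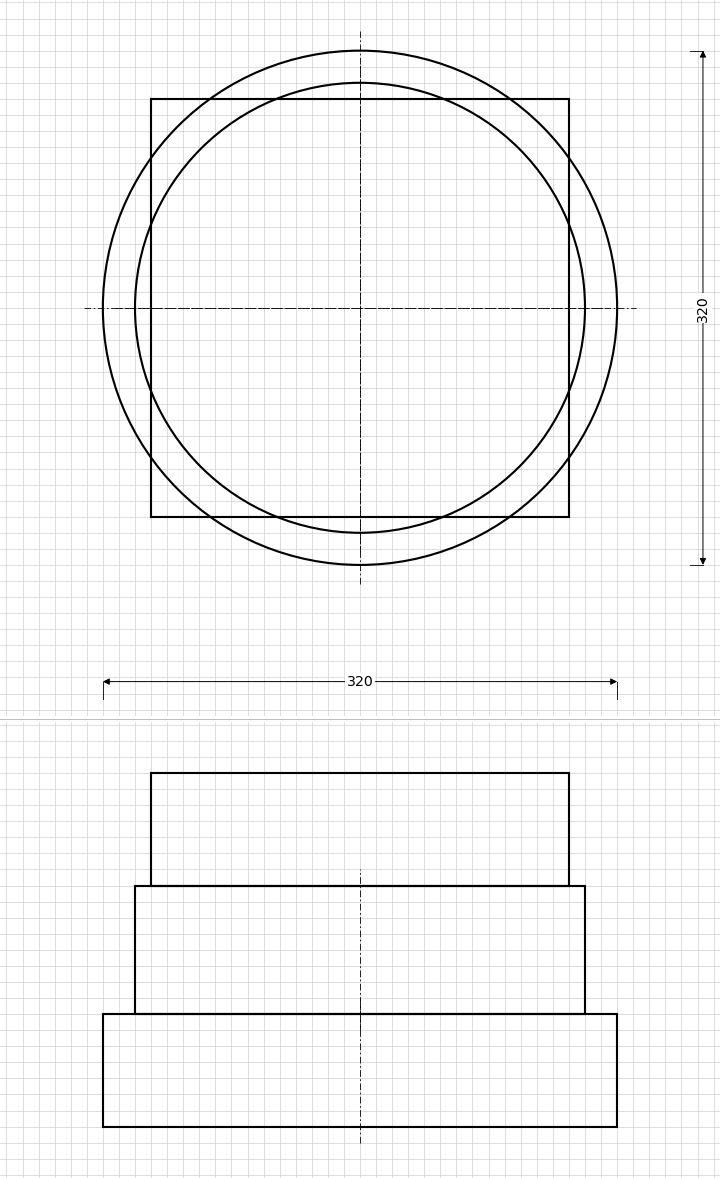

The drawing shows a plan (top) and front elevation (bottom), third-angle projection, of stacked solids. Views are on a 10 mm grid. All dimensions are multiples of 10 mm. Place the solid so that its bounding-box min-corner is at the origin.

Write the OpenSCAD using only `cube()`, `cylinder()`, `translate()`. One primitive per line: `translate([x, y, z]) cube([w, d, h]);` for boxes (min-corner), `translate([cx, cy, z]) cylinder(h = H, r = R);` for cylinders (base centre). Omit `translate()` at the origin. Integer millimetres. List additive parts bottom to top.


translate([160, 160, 0]) cylinder(h = 70, r = 160);
translate([160, 160, 70]) cylinder(h = 80, r = 140);
translate([30, 30, 150]) cube([260, 260, 70]);


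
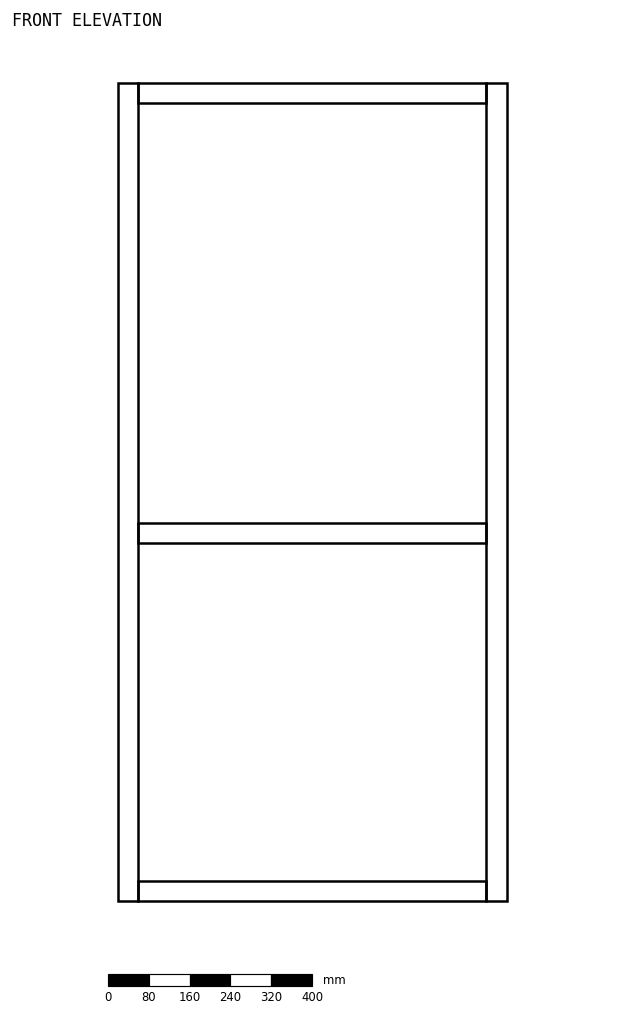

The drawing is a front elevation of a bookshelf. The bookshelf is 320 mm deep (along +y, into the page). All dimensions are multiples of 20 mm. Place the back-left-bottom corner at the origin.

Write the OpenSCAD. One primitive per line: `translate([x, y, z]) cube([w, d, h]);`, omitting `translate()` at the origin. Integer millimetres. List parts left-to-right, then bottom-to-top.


cube([40, 320, 1600]);
translate([40, 0, 0]) cube([680, 320, 40]);
translate([40, 0, 700]) cube([680, 320, 40]);
translate([40, 0, 1560]) cube([680, 320, 40]);
translate([720, 0, 0]) cube([40, 320, 1600]);
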